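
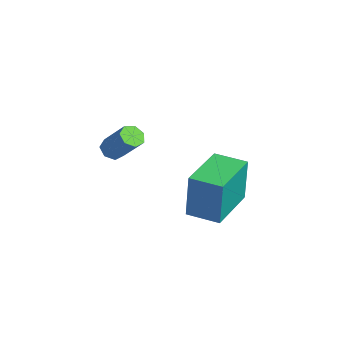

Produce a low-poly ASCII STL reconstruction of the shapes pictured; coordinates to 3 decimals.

solid 
facet normal -0.552 -0.369 -0.748
outer loop
vertex -3.929 -0.893 -2.782
vertex -4.294 -0.519 -2.697
vertex -3.872 -0.502 -3.017
endloop
endfacet
facet normal 0.824 -0.375 -0.425
outer loop
vertex -3.929 -0.893 -2.782
vertex -3.872 -0.502 -3.017
vertex -3.061 -0.316 -1.608
endloop
endfacet
facet normal 0.824 -0.375 -0.425
outer loop
vertex -3.061 -0.316 -1.608
vertex -3.872 -0.502 -3.017
vertex -3.004 0.075 -1.843
endloop
endfacet
facet normal 0.553 0.369 0.747
outer loop
vertex -3.061 -0.316 -1.608
vertex -3.004 0.075 -1.843
vertex -3.426 0.059 -1.523
endloop
endfacet
facet normal -0.552 -0.368 -0.748
outer loop
vertex -3.872 -0.502 -3.017
vertex -4.294 -0.519 -2.697
vertex -4.133 -0.123 -3.011
endloop
endfacet
facet normal 0.611 0.431 -0.664
outer loop
vertex -3.872 -0.502 -3.017
vertex -4.133 -0.123 -3.011
vertex -3.004 0.075 -1.843
endloop
endfacet
facet normal 0.612 0.430 -0.664
outer loop
vertex -3.004 0.075 -1.843
vertex -4.133 -0.123 -3.011
vertex -3.264 0.454 -1.837
endloop
endfacet
facet normal 0.553 0.368 0.748
outer loop
vertex -3.004 0.075 -1.843
vertex -3.264 0.454 -1.837
vertex -3.426 0.059 -1.523
endloop
endfacet
facet normal -0.553 -0.368 -0.747
outer loop
vertex -4.133 -0.123 -3.011
vertex -4.294 -0.519 -2.697
vertex -4.515 -0.042 -2.768
endloop
endfacet
facet normal -0.062 0.913 -0.403
outer loop
vertex -4.133 -0.123 -3.011
vertex -4.515 -0.042 -2.768
vertex -3.264 0.454 -1.837
endloop
endfacet
facet normal -0.062 0.913 -0.403
outer loop
vertex -3.264 0.454 -1.837
vertex -4.515 -0.042 -2.768
vertex -3.647 0.535 -1.594
endloop
endfacet
facet normal 0.552 0.368 0.748
outer loop
vertex -3.264 0.454 -1.837
vertex -3.647 0.535 -1.594
vertex -3.426 0.059 -1.523
endloop
endfacet
facet normal -0.553 -0.367 -0.748
outer loop
vertex -4.515 -0.042 -2.768
vertex -4.294 -0.519 -2.697
vertex -4.731 -0.32 -2.472
endloop
endfacet
facet normal -0.689 0.707 0.162
outer loop
vertex -4.515 -0.042 -2.768
vertex -4.731 -0.32 -2.472
vertex -3.647 0.535 -1.594
endloop
endfacet
facet normal -0.689 0.707 0.162
outer loop
vertex -3.647 0.535 -1.594
vertex -4.731 -0.32 -2.472
vertex -3.863 0.257 -1.298
endloop
endfacet
facet normal 0.552 0.368 0.748
outer loop
vertex -3.647 0.535 -1.594
vertex -3.863 0.257 -1.298
vertex -3.426 0.059 -1.523
endloop
endfacet
facet normal -0.553 -0.369 -0.747
outer loop
vertex -4.731 -0.32 -2.472
vertex -4.294 -0.519 -2.697
vertex -4.618 -0.747 -2.345
endloop
endfacet
facet normal -0.796 -0.031 0.604
outer loop
vertex -4.731 -0.32 -2.472
vertex -4.618 -0.747 -2.345
vertex -3.863 0.257 -1.298
endloop
endfacet
facet normal -0.796 -0.031 0.604
outer loop
vertex -3.863 0.257 -1.298
vertex -4.618 -0.747 -2.345
vertex -3.75 -0.17 -1.171
endloop
endfacet
facet normal 0.552 0.369 0.748
outer loop
vertex -3.863 0.257 -1.298
vertex -3.75 -0.17 -1.171
vertex -3.426 0.059 -1.523
endloop
endfacet
facet normal -0.552 -0.369 -0.747
outer loop
vertex -4.618 -0.747 -2.345
vertex -4.294 -0.519 -2.697
vertex -4.261 -1.002 -2.483
endloop
endfacet
facet normal -0.304 -0.746 0.592
outer loop
vertex -4.618 -0.747 -2.345
vertex -4.261 -1.002 -2.483
vertex -3.75 -0.17 -1.171
endloop
endfacet
facet normal -0.304 -0.746 0.592
outer loop
vertex -3.75 -0.17 -1.171
vertex -4.261 -1.002 -2.483
vertex -3.393 -0.425 -1.309
endloop
endfacet
facet normal 0.552 0.368 0.748
outer loop
vertex -3.75 -0.17 -1.171
vertex -3.393 -0.425 -1.309
vertex -3.426 0.059 -1.523
endloop
endfacet
facet normal -0.552 -0.369 -0.748
outer loop
vertex -4.261 -1.002 -2.483
vertex -4.294 -0.519 -2.697
vertex -3.929 -0.893 -2.782
endloop
endfacet
facet normal 0.416 -0.899 0.134
outer loop
vertex -4.261 -1.002 -2.483
vertex -3.929 -0.893 -2.782
vertex -3.393 -0.425 -1.309
endloop
endfacet
facet normal 0.416 -0.899 0.134
outer loop
vertex -3.393 -0.425 -1.309
vertex -3.929 -0.893 -2.782
vertex -3.061 -0.316 -1.608
endloop
endfacet
facet normal 0.553 0.368 0.748
outer loop
vertex -3.393 -0.425 -1.309
vertex -3.061 -0.316 -1.608
vertex -3.426 0.059 -1.523
endloop
endfacet
facet normal -0.770 0.638 -0.007
outer loop
vertex -1.214 2.532 -1.437
vertex -0.385 3.532 -1.5
vertex -1.262 2.454 -3.335
endloop
endfacet
facet normal -0.638 -0.769 0.048
outer loop
vertex 0.385 1.088 -3.32
vertex -1.214 2.532 -1.437
vertex -1.262 2.454 -3.335
endloop
endfacet
facet normal -0.770 0.638 -0.007
outer loop
vertex -1.262 2.454 -3.335
vertex -0.385 3.532 -1.5
vertex -0.433 3.453 -3.398
endloop
endfacet
facet normal -0.026 -0.042 -0.999
outer loop
vertex -0.433 3.453 -3.398
vertex 0.385 1.088 -3.32
vertex -1.262 2.454 -3.335
endloop
endfacet
facet normal 0.026 0.042 0.999
outer loop
vertex -1.214 2.532 -1.437
vertex 1.262 2.166 -1.485
vertex -0.385 3.532 -1.5
endloop
endfacet
facet normal -0.638 -0.769 0.048
outer loop
vertex 0.433 1.167 -1.422
vertex -1.214 2.532 -1.437
vertex 0.385 1.088 -3.32
endloop
endfacet
facet normal 0.026 0.042 0.999
outer loop
vertex 0.433 1.167 -1.422
vertex 1.262 2.166 -1.485
vertex -1.214 2.532 -1.437
endloop
endfacet
facet normal 0.638 0.769 -0.048
outer loop
vertex -0.385 3.532 -1.5
vertex 1.262 2.166 -1.485
vertex -0.433 3.453 -3.398
endloop
endfacet
facet normal -0.026 -0.042 -0.999
outer loop
vertex 1.214 2.088 -3.383
vertex 0.385 1.088 -3.32
vertex -0.433 3.453 -3.398
endloop
endfacet
facet normal 0.638 0.769 -0.048
outer loop
vertex -0.433 3.453 -3.398
vertex 1.262 2.166 -1.485
vertex 1.214 2.088 -3.383
endloop
endfacet
facet normal 0.770 -0.638 0.007
outer loop
vertex 1.214 2.088 -3.383
vertex 0.433 1.167 -1.422
vertex 0.385 1.088 -3.32
endloop
endfacet
facet normal 0.770 -0.638 0.007
outer loop
vertex 1.262 2.166 -1.485
vertex 0.433 1.167 -1.422
vertex 1.214 2.088 -3.383
endloop
endfacet

endsolid


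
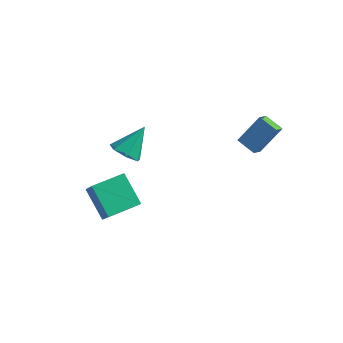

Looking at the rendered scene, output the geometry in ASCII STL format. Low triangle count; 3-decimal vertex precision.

solid 
facet normal -0.260 -0.633 -0.730
outer loop
vertex -2.606 0.353 0.03
vertex -3.288 -0.029 0.604
vertex -3.365 0.715 -0.014
endloop
endfacet
facet normal 0.422 0.844 -0.330
outer loop
vertex -2.606 0.353 0.03
vertex -3.365 0.715 -0.014
vertex -2.772 1.229 2.056
endloop
endfacet
facet normal -0.259 -0.633 -0.730
outer loop
vertex -3.365 0.715 -0.014
vertex -3.288 -0.029 0.604
vertex -4.066 0.516 0.407
endloop
endfacet
facet normal -0.343 0.930 -0.132
outer loop
vertex -3.365 0.715 -0.014
vertex -4.066 0.516 0.407
vertex -2.772 1.229 2.056
endloop
endfacet
facet normal -0.259 -0.633 -0.730
outer loop
vertex -4.066 0.516 0.407
vertex -3.288 -0.029 0.604
vertex -4.181 -0.094 0.977
endloop
endfacet
facet normal -0.771 0.506 0.386
outer loop
vertex -4.066 0.516 0.407
vertex -4.181 -0.094 0.977
vertex -2.772 1.229 2.056
endloop
endfacet
facet normal -0.259 -0.632 -0.730
outer loop
vertex -4.181 -0.094 0.977
vertex -3.288 -0.029 0.604
vertex -3.624 -0.655 1.265
endloop
endfacet
facet normal -0.539 -0.107 0.835
outer loop
vertex -4.181 -0.094 0.977
vertex -3.624 -0.655 1.265
vertex -2.772 1.229 2.056
endloop
endfacet
facet normal -0.259 -0.632 -0.730
outer loop
vertex -3.624 -0.655 1.265
vertex -3.288 -0.029 0.604
vertex -2.814 -0.745 1.056
endloop
endfacet
facet normal 0.176 -0.448 0.877
outer loop
vertex -3.624 -0.655 1.265
vertex -2.814 -0.745 1.056
vertex -2.772 1.229 2.056
endloop
endfacet
facet normal -0.260 -0.633 -0.729
outer loop
vertex -2.814 -0.745 1.056
vertex -3.288 -0.029 0.604
vertex -2.361 -0.297 0.506
endloop
endfacet
facet normal 0.839 -0.260 0.479
outer loop
vertex -2.814 -0.745 1.056
vertex -2.361 -0.297 0.506
vertex -2.772 1.229 2.056
endloop
endfacet
facet normal -0.260 -0.632 -0.730
outer loop
vertex -2.361 -0.297 0.506
vertex -3.288 -0.029 0.604
vertex -2.606 0.353 0.03
endloop
endfacet
facet normal 0.947 0.314 -0.058
outer loop
vertex -2.361 -0.297 0.506
vertex -2.606 0.353 0.03
vertex -2.772 1.229 2.056
endloop
endfacet
facet normal -0.918 0.223 0.328
outer loop
vertex 3.462 2.256 4.719
vertex 3.461 3.056 4.171
vertex 2.705 1.264 3.273
endloop
endfacet
facet normal 0.002 -0.825 0.565
outer loop
vertex 3.779 1.004 2.889
vertex 3.462 2.256 4.719
vertex 2.705 1.264 3.273
endloop
endfacet
facet normal -0.918 0.223 0.328
outer loop
vertex 2.705 1.264 3.273
vertex 3.461 3.056 4.171
vertex 2.704 2.065 2.725
endloop
endfacet
facet normal -0.396 -0.519 -0.757
outer loop
vertex 2.704 2.065 2.725
vertex 3.779 1.004 2.889
vertex 2.705 1.264 3.273
endloop
endfacet
facet normal 0.396 0.519 0.757
outer loop
vertex 3.462 2.256 4.719
vertex 4.535 2.796 3.787
vertex 3.461 3.056 4.171
endloop
endfacet
facet normal 0.001 -0.825 0.565
outer loop
vertex 4.536 1.995 4.335
vertex 3.462 2.256 4.719
vertex 3.779 1.004 2.889
endloop
endfacet
facet normal 0.397 0.519 0.757
outer loop
vertex 4.536 1.995 4.335
vertex 4.535 2.796 3.787
vertex 3.462 2.256 4.719
endloop
endfacet
facet normal -0.002 0.825 -0.565
outer loop
vertex 3.461 3.056 4.171
vertex 4.535 2.796 3.787
vertex 2.704 2.065 2.725
endloop
endfacet
facet normal -0.397 -0.519 -0.757
outer loop
vertex 3.778 1.804 2.341
vertex 3.779 1.004 2.889
vertex 2.704 2.065 2.725
endloop
endfacet
facet normal -0.002 0.825 -0.565
outer loop
vertex 2.704 2.065 2.725
vertex 4.535 2.796 3.787
vertex 3.778 1.804 2.341
endloop
endfacet
facet normal 0.918 -0.223 -0.328
outer loop
vertex 3.778 1.804 2.341
vertex 4.536 1.995 4.335
vertex 3.779 1.004 2.889
endloop
endfacet
facet normal 0.918 -0.223 -0.328
outer loop
vertex 4.535 2.796 3.787
vertex 4.536 1.995 4.335
vertex 3.778 1.804 2.341
endloop
endfacet
facet normal -0.682 0.363 0.635
outer loop
vertex -3.116 -3.826 1.065
vertex -2.071 -2.268 1.298
vertex -3.954 -3.064 -0.27
endloop
endfacet
facet normal -0.553 -0.824 -0.123
outer loop
vertex -2.549 -3.812 -1.578
vertex -3.116 -3.826 1.065
vertex -3.954 -3.064 -0.27
endloop
endfacet
facet normal -0.682 0.363 0.635
outer loop
vertex -3.954 -3.064 -0.27
vertex -2.071 -2.268 1.298
vertex -2.909 -1.507 -0.037
endloop
endfacet
facet normal -0.478 0.435 -0.763
outer loop
vertex -2.909 -1.507 -0.037
vertex -2.549 -3.812 -1.578
vertex -3.954 -3.064 -0.27
endloop
endfacet
facet normal 0.479 -0.435 0.763
outer loop
vertex -3.116 -3.826 1.065
vertex -0.666 -3.016 -0.01
vertex -2.071 -2.268 1.298
endloop
endfacet
facet normal -0.553 -0.824 -0.123
outer loop
vertex -1.711 -4.573 -0.243
vertex -3.116 -3.826 1.065
vertex -2.549 -3.812 -1.578
endloop
endfacet
facet normal 0.479 -0.435 0.763
outer loop
vertex -1.711 -4.573 -0.243
vertex -0.666 -3.016 -0.01
vertex -3.116 -3.826 1.065
endloop
endfacet
facet normal 0.553 0.824 0.123
outer loop
vertex -2.071 -2.268 1.298
vertex -0.666 -3.016 -0.01
vertex -2.909 -1.507 -0.037
endloop
endfacet
facet normal -0.479 0.435 -0.763
outer loop
vertex -1.504 -2.254 -1.345
vertex -2.549 -3.812 -1.578
vertex -2.909 -1.507 -0.037
endloop
endfacet
facet normal 0.553 0.824 0.123
outer loop
vertex -2.909 -1.507 -0.037
vertex -0.666 -3.016 -0.01
vertex -1.504 -2.254 -1.345
endloop
endfacet
facet normal 0.682 -0.363 -0.635
outer loop
vertex -1.504 -2.254 -1.345
vertex -1.711 -4.573 -0.243
vertex -2.549 -3.812 -1.578
endloop
endfacet
facet normal 0.682 -0.363 -0.635
outer loop
vertex -0.666 -3.016 -0.01
vertex -1.711 -4.573 -0.243
vertex -1.504 -2.254 -1.345
endloop
endfacet

endsolid


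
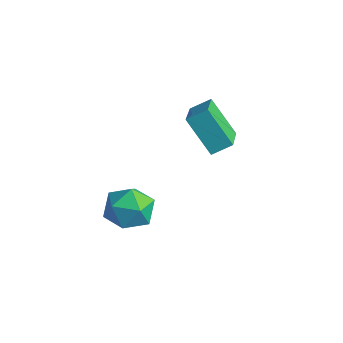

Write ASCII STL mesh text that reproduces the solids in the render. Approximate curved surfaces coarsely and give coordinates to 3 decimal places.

solid 
facet normal -0.445 -0.747 -0.494
outer loop
vertex -2.225 -1.024 1.527
vertex -3.31 0.092 0.818
vertex -1.138 -0.802 0.212
endloop
endfacet
facet normal 0.634 -0.653 0.414
outer loop
vertex -0.75 -0.152 0.642
vertex -2.225 -1.024 1.527
vertex -1.138 -0.802 0.212
endloop
endfacet
facet normal -0.445 -0.747 -0.494
outer loop
vertex -1.138 -0.802 0.212
vertex -3.31 0.092 0.818
vertex -2.222 0.314 -0.497
endloop
endfacet
facet normal 0.632 0.128 -0.764
outer loop
vertex -2.222 0.314 -0.497
vertex -0.75 -0.152 0.642
vertex -1.138 -0.802 0.212
endloop
endfacet
facet normal -0.632 -0.129 0.764
outer loop
vertex -2.225 -1.024 1.527
vertex -2.922 0.742 1.248
vertex -3.31 0.092 0.818
endloop
endfacet
facet normal 0.634 -0.652 0.415
outer loop
vertex -1.838 -0.374 1.957
vertex -2.225 -1.024 1.527
vertex -0.75 -0.152 0.642
endloop
endfacet
facet normal -0.632 -0.129 0.764
outer loop
vertex -1.838 -0.374 1.957
vertex -2.922 0.742 1.248
vertex -2.225 -1.024 1.527
endloop
endfacet
facet normal -0.634 0.653 -0.414
outer loop
vertex -3.31 0.092 0.818
vertex -2.922 0.742 1.248
vertex -2.222 0.314 -0.497
endloop
endfacet
facet normal 0.632 0.129 -0.764
outer loop
vertex -1.835 0.964 -0.067
vertex -0.75 -0.152 0.642
vertex -2.222 0.314 -0.497
endloop
endfacet
facet normal -0.635 0.652 -0.415
outer loop
vertex -2.222 0.314 -0.497
vertex -2.922 0.742 1.248
vertex -1.835 0.964 -0.067
endloop
endfacet
facet normal 0.445 0.747 0.494
outer loop
vertex -1.835 0.964 -0.067
vertex -1.838 -0.374 1.957
vertex -0.75 -0.152 0.642
endloop
endfacet
facet normal 0.445 0.747 0.494
outer loop
vertex -2.922 0.742 1.248
vertex -1.838 -0.374 1.957
vertex -1.835 0.964 -0.067
endloop
endfacet
facet normal -0.635 0.297 0.714
outer loop
vertex -3.648 -2.151 -2.652
vertex -3.917 -3.121 -2.488
vertex -3.141 -2.712 -1.968
endloop
endfacet
facet normal -0.078 0.742 0.666
outer loop
vertex -3.648 -2.151 -2.652
vertex -3.141 -2.712 -1.968
vertex -2.631 -2.093 -2.598
endloop
endfacet
facet normal -0.057 0.998 0.002
outer loop
vertex -3.648 -2.151 -2.652
vertex -2.631 -2.093 -2.598
vertex -3.093 -2.118 -3.507
endloop
endfacet
facet normal -0.600 0.713 -0.362
outer loop
vertex -3.648 -2.151 -2.652
vertex -3.093 -2.118 -3.507
vertex -3.888 -2.753 -3.439
endloop
endfacet
facet normal -0.957 0.279 0.079
outer loop
vertex -3.648 -2.151 -2.652
vertex -3.888 -2.753 -3.439
vertex -3.917 -3.121 -2.488
endloop
endfacet
facet normal 0.518 0.362 0.775
outer loop
vertex -2.631 -2.093 -2.598
vertex -3.141 -2.712 -1.968
vertex -2.272 -3.027 -2.401
endloop
endfacet
facet normal -0.383 -0.357 0.852
outer loop
vertex -3.141 -2.712 -1.968
vertex -3.917 -3.121 -2.488
vertex -3.067 -3.662 -2.333
endloop
endfacet
facet normal -0.906 -0.385 -0.177
outer loop
vertex -3.917 -3.121 -2.488
vertex -3.888 -2.753 -3.439
vertex -3.529 -3.687 -3.242
endloop
endfacet
facet normal -0.329 0.316 -0.890
outer loop
vertex -3.888 -2.753 -3.439
vertex -3.093 -2.118 -3.507
vertex -3.019 -3.068 -3.872
endloop
endfacet
facet normal 0.550 0.779 -0.301
outer loop
vertex -3.093 -2.118 -3.507
vertex -2.631 -2.093 -2.598
vertex -2.243 -2.659 -3.352
endloop
endfacet
facet normal 0.600 -0.713 0.362
outer loop
vertex -2.512 -3.629 -3.188
vertex -2.272 -3.027 -2.401
vertex -3.067 -3.662 -2.333
endloop
endfacet
facet normal 0.057 -0.998 -0.002
outer loop
vertex -2.512 -3.629 -3.188
vertex -3.067 -3.662 -2.333
vertex -3.529 -3.687 -3.242
endloop
endfacet
facet normal 0.078 -0.742 -0.666
outer loop
vertex -2.512 -3.629 -3.188
vertex -3.529 -3.687 -3.242
vertex -3.019 -3.068 -3.872
endloop
endfacet
facet normal 0.635 -0.297 -0.714
outer loop
vertex -2.512 -3.629 -3.188
vertex -3.019 -3.068 -3.872
vertex -2.243 -2.659 -3.352
endloop
endfacet
facet normal 0.957 -0.279 -0.079
outer loop
vertex -2.512 -3.629 -3.188
vertex -2.243 -2.659 -3.352
vertex -2.272 -3.027 -2.401
endloop
endfacet
facet normal 0.329 -0.316 0.890
outer loop
vertex -3.067 -3.662 -2.333
vertex -2.272 -3.027 -2.401
vertex -3.141 -2.712 -1.968
endloop
endfacet
facet normal -0.550 -0.779 0.301
outer loop
vertex -3.529 -3.687 -3.242
vertex -3.067 -3.662 -2.333
vertex -3.917 -3.121 -2.488
endloop
endfacet
facet normal -0.518 -0.362 -0.775
outer loop
vertex -3.019 -3.068 -3.872
vertex -3.529 -3.687 -3.242
vertex -3.888 -2.753 -3.439
endloop
endfacet
facet normal 0.383 0.357 -0.852
outer loop
vertex -2.243 -2.659 -3.352
vertex -3.019 -3.068 -3.872
vertex -3.093 -2.118 -3.507
endloop
endfacet
facet normal 0.906 0.385 0.177
outer loop
vertex -2.272 -3.027 -2.401
vertex -2.243 -2.659 -3.352
vertex -2.631 -2.093 -2.598
endloop
endfacet

endsolid


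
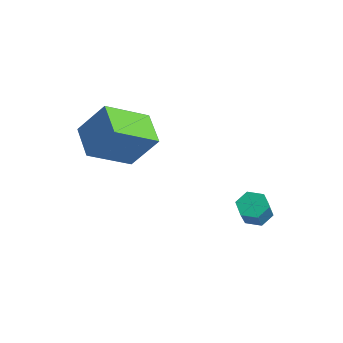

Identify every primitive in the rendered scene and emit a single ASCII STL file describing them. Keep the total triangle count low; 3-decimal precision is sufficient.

solid 
facet normal -0.881 0.362 0.304
outer loop
vertex -1.244 -1.619 1.795
vertex -0.492 -0.935 3.157
vertex -0.903 0.087 0.75
endloop
endfacet
facet normal -0.442 -0.403 -0.802
outer loop
vertex 0.392 -0.445 0.303
vertex -1.244 -1.619 1.795
vertex -0.903 0.087 0.75
endloop
endfacet
facet normal -0.881 0.362 0.304
outer loop
vertex -0.903 0.087 0.75
vertex -0.492 -0.935 3.157
vertex -0.151 0.772 2.112
endloop
endfacet
facet normal 0.167 0.841 -0.515
outer loop
vertex -0.151 0.772 2.112
vertex 0.392 -0.445 0.303
vertex -0.903 0.087 0.75
endloop
endfacet
facet normal -0.168 -0.841 0.515
outer loop
vertex -1.244 -1.619 1.795
vertex 0.803 -1.467 2.71
vertex -0.492 -0.935 3.157
endloop
endfacet
facet normal -0.442 -0.402 -0.802
outer loop
vertex 0.051 -2.152 1.348
vertex -1.244 -1.619 1.795
vertex 0.392 -0.445 0.303
endloop
endfacet
facet normal -0.168 -0.840 0.515
outer loop
vertex 0.051 -2.152 1.348
vertex 0.803 -1.467 2.71
vertex -1.244 -1.619 1.795
endloop
endfacet
facet normal 0.442 0.402 0.802
outer loop
vertex -0.492 -0.935 3.157
vertex 0.803 -1.467 2.71
vertex -0.151 0.772 2.112
endloop
endfacet
facet normal 0.168 0.841 -0.515
outer loop
vertex 1.144 0.239 1.665
vertex 0.392 -0.445 0.303
vertex -0.151 0.772 2.112
endloop
endfacet
facet normal 0.442 0.403 0.801
outer loop
vertex -0.151 0.772 2.112
vertex 0.803 -1.467 2.71
vertex 1.144 0.239 1.665
endloop
endfacet
facet normal 0.881 -0.362 -0.304
outer loop
vertex 1.144 0.239 1.665
vertex 0.051 -2.152 1.348
vertex 0.392 -0.445 0.303
endloop
endfacet
facet normal 0.881 -0.362 -0.304
outer loop
vertex 0.803 -1.467 2.71
vertex 0.051 -2.152 1.348
vertex 1.144 0.239 1.665
endloop
endfacet
facet normal -0.350 0.476 -0.807
outer loop
vertex 3.545 3.623 -2.545
vertex 3.033 3.255 -2.54
vertex 3.034 3.798 -2.22
endloop
endfacet
facet normal 0.470 0.834 0.289
outer loop
vertex 3.545 3.623 -2.545
vertex 3.034 3.798 -2.22
vertex 3.978 3.032 -1.544
endloop
endfacet
facet normal 0.469 0.834 0.290
outer loop
vertex 3.978 3.032 -1.544
vertex 3.034 3.798 -2.22
vertex 3.467 3.207 -1.22
endloop
endfacet
facet normal 0.349 -0.477 0.807
outer loop
vertex 3.978 3.032 -1.544
vertex 3.467 3.207 -1.22
vertex 3.467 2.665 -1.54
endloop
endfacet
facet normal -0.349 0.476 -0.807
outer loop
vertex 3.034 3.798 -2.22
vertex 3.033 3.255 -2.54
vertex 2.523 3.43 -2.216
endloop
endfacet
facet normal -0.468 0.657 0.591
outer loop
vertex 3.034 3.798 -2.22
vertex 2.523 3.43 -2.216
vertex 3.467 3.207 -1.22
endloop
endfacet
facet normal -0.467 0.658 0.590
outer loop
vertex 3.467 3.207 -1.22
vertex 2.523 3.43 -2.216
vertex 2.956 2.84 -1.215
endloop
endfacet
facet normal 0.350 -0.476 0.807
outer loop
vertex 3.467 3.207 -1.22
vertex 2.956 2.84 -1.215
vertex 3.467 2.665 -1.54
endloop
endfacet
facet normal -0.349 0.477 -0.807
outer loop
vertex 2.523 3.43 -2.216
vertex 3.033 3.255 -2.54
vertex 2.522 2.888 -2.536
endloop
endfacet
facet normal -0.937 -0.176 0.301
outer loop
vertex 2.523 3.43 -2.216
vertex 2.522 2.888 -2.536
vertex 2.956 2.84 -1.215
endloop
endfacet
facet normal -0.937 -0.176 0.301
outer loop
vertex 2.956 2.84 -1.215
vertex 2.522 2.888 -2.536
vertex 2.955 2.297 -1.535
endloop
endfacet
facet normal 0.350 -0.476 0.807
outer loop
vertex 2.956 2.84 -1.215
vertex 2.955 2.297 -1.535
vertex 3.467 2.665 -1.54
endloop
endfacet
facet normal -0.349 0.477 -0.807
outer loop
vertex 2.522 2.888 -2.536
vertex 3.033 3.255 -2.54
vertex 3.033 2.713 -2.86
endloop
endfacet
facet normal -0.469 -0.834 -0.290
outer loop
vertex 2.522 2.888 -2.536
vertex 3.033 2.713 -2.86
vertex 2.955 2.297 -1.535
endloop
endfacet
facet normal -0.470 -0.834 -0.289
outer loop
vertex 2.955 2.297 -1.535
vertex 3.033 2.713 -2.86
vertex 3.466 2.122 -1.86
endloop
endfacet
facet normal 0.350 -0.476 0.807
outer loop
vertex 2.955 2.297 -1.535
vertex 3.466 2.122 -1.86
vertex 3.467 2.665 -1.54
endloop
endfacet
facet normal -0.350 0.476 -0.807
outer loop
vertex 3.033 2.713 -2.86
vertex 3.033 3.255 -2.54
vertex 3.544 3.08 -2.865
endloop
endfacet
facet normal 0.467 -0.658 -0.591
outer loop
vertex 3.033 2.713 -2.86
vertex 3.544 3.08 -2.865
vertex 3.466 2.122 -1.86
endloop
endfacet
facet normal 0.469 -0.657 -0.590
outer loop
vertex 3.466 2.122 -1.86
vertex 3.544 3.08 -2.865
vertex 3.977 2.49 -1.864
endloop
endfacet
facet normal 0.349 -0.476 0.807
outer loop
vertex 3.466 2.122 -1.86
vertex 3.977 2.49 -1.864
vertex 3.467 2.665 -1.54
endloop
endfacet
facet normal -0.350 0.476 -0.807
outer loop
vertex 3.544 3.08 -2.865
vertex 3.033 3.255 -2.54
vertex 3.545 3.623 -2.545
endloop
endfacet
facet normal 0.937 0.176 -0.302
outer loop
vertex 3.544 3.08 -2.865
vertex 3.545 3.623 -2.545
vertex 3.977 2.49 -1.864
endloop
endfacet
facet normal 0.937 0.176 -0.301
outer loop
vertex 3.977 2.49 -1.864
vertex 3.545 3.623 -2.545
vertex 3.978 3.032 -1.544
endloop
endfacet
facet normal 0.349 -0.477 0.807
outer loop
vertex 3.977 2.49 -1.864
vertex 3.978 3.032 -1.544
vertex 3.467 2.665 -1.54
endloop
endfacet

endsolid


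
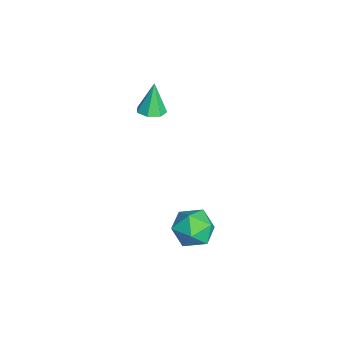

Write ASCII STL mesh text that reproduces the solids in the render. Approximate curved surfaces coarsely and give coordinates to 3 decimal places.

solid 
facet normal 0.252 -0.113 -0.961
outer loop
vertex -0.704 -0.013 3.261
vertex -1.326 0.218 3.071
vertex -0.748 0.579 3.18
endloop
endfacet
facet normal 0.811 0.138 0.569
outer loop
vertex -0.704 -0.013 3.261
vertex -0.748 0.579 3.18
vertex -1.734 0.402 4.629
endloop
endfacet
facet normal 0.251 -0.112 -0.961
outer loop
vertex -0.748 0.579 3.18
vertex -1.326 0.218 3.071
vertex -1.228 0.899 3.017
endloop
endfacet
facet normal 0.418 0.823 0.385
outer loop
vertex -0.748 0.579 3.18
vertex -1.228 0.899 3.017
vertex -1.734 0.402 4.629
endloop
endfacet
facet normal 0.251 -0.112 -0.961
outer loop
vertex -1.228 0.899 3.017
vertex -1.326 0.218 3.071
vertex -1.781 0.706 2.895
endloop
endfacet
facet normal -0.358 0.918 0.171
outer loop
vertex -1.228 0.899 3.017
vertex -1.781 0.706 2.895
vertex -1.734 0.402 4.629
endloop
endfacet
facet normal 0.250 -0.113 -0.961
outer loop
vertex -1.781 0.706 2.895
vertex -1.326 0.218 3.071
vertex -1.992 0.146 2.906
endloop
endfacet
facet normal -0.932 0.353 0.087
outer loop
vertex -1.781 0.706 2.895
vertex -1.992 0.146 2.906
vertex -1.734 0.402 4.629
endloop
endfacet
facet normal 0.250 -0.113 -0.962
outer loop
vertex -1.992 0.146 2.906
vertex -1.326 0.218 3.071
vertex -1.702 -0.36 3.041
endloop
endfacet
facet normal -0.872 -0.447 0.197
outer loop
vertex -1.992 0.146 2.906
vertex -1.702 -0.36 3.041
vertex -1.734 0.402 4.629
endloop
endfacet
facet normal 0.253 -0.114 -0.961
outer loop
vertex -1.702 -0.36 3.041
vertex -1.326 0.218 3.071
vertex -1.129 -0.43 3.2
endloop
endfacet
facet normal -0.224 -0.881 0.418
outer loop
vertex -1.702 -0.36 3.041
vertex -1.129 -0.43 3.2
vertex -1.734 0.402 4.629
endloop
endfacet
facet normal 0.251 -0.115 -0.961
outer loop
vertex -1.129 -0.43 3.2
vertex -1.326 0.218 3.071
vertex -0.704 -0.013 3.261
endloop
endfacet
facet normal 0.525 -0.620 0.583
outer loop
vertex -1.129 -0.43 3.2
vertex -0.704 -0.013 3.261
vertex -1.734 0.402 4.629
endloop
endfacet
facet normal -0.070 0.439 0.896
outer loop
vertex 1.963 2.165 -1.074
vertex 2.671 1.452 -0.669
vertex 3.024 2.382 -1.097
endloop
endfacet
facet normal -0.178 0.911 0.371
outer loop
vertex 1.963 2.165 -1.074
vertex 3.024 2.382 -1.097
vertex 2.405 2.611 -1.956
endloop
endfacet
facet normal -0.730 0.683 -0.021
outer loop
vertex 1.963 2.165 -1.074
vertex 2.405 2.611 -1.956
vertex 1.67 1.822 -2.059
endloop
endfacet
facet normal -0.963 0.071 0.262
outer loop
vertex 1.963 2.165 -1.074
vertex 1.67 1.822 -2.059
vertex 1.834 1.106 -1.263
endloop
endfacet
facet normal -0.555 -0.080 0.828
outer loop
vertex 1.963 2.165 -1.074
vertex 1.834 1.106 -1.263
vertex 2.671 1.452 -0.669
endloop
endfacet
facet normal 0.401 0.915 -0.045
outer loop
vertex 2.405 2.611 -1.956
vertex 3.024 2.382 -1.097
vertex 3.386 2.174 -2.097
endloop
endfacet
facet normal 0.576 0.151 0.803
outer loop
vertex 3.024 2.382 -1.097
vertex 2.671 1.452 -0.669
vertex 3.55 1.458 -1.301
endloop
endfacet
facet normal -0.207 -0.690 0.694
outer loop
vertex 2.671 1.452 -0.669
vertex 1.834 1.106 -1.263
vertex 2.815 0.669 -1.404
endloop
endfacet
facet normal -0.868 -0.445 -0.222
outer loop
vertex 1.834 1.106 -1.263
vertex 1.67 1.822 -2.059
vertex 2.196 0.898 -2.263
endloop
endfacet
facet normal -0.491 0.546 -0.678
outer loop
vertex 1.67 1.822 -2.059
vertex 2.405 2.611 -1.956
vertex 2.549 1.828 -2.691
endloop
endfacet
facet normal 0.963 -0.071 -0.262
outer loop
vertex 3.257 1.115 -2.286
vertex 3.386 2.174 -2.097
vertex 3.55 1.458 -1.301
endloop
endfacet
facet normal 0.730 -0.683 0.021
outer loop
vertex 3.257 1.115 -2.286
vertex 3.55 1.458 -1.301
vertex 2.815 0.669 -1.404
endloop
endfacet
facet normal 0.178 -0.911 -0.371
outer loop
vertex 3.257 1.115 -2.286
vertex 2.815 0.669 -1.404
vertex 2.196 0.898 -2.263
endloop
endfacet
facet normal 0.070 -0.439 -0.896
outer loop
vertex 3.257 1.115 -2.286
vertex 2.196 0.898 -2.263
vertex 2.549 1.828 -2.691
endloop
endfacet
facet normal 0.555 0.080 -0.828
outer loop
vertex 3.257 1.115 -2.286
vertex 2.549 1.828 -2.691
vertex 3.386 2.174 -2.097
endloop
endfacet
facet normal 0.868 0.445 0.222
outer loop
vertex 3.55 1.458 -1.301
vertex 3.386 2.174 -2.097
vertex 3.024 2.382 -1.097
endloop
endfacet
facet normal 0.491 -0.546 0.678
outer loop
vertex 2.815 0.669 -1.404
vertex 3.55 1.458 -1.301
vertex 2.671 1.452 -0.669
endloop
endfacet
facet normal -0.401 -0.915 0.045
outer loop
vertex 2.196 0.898 -2.263
vertex 2.815 0.669 -1.404
vertex 1.834 1.106 -1.263
endloop
endfacet
facet normal -0.576 -0.151 -0.803
outer loop
vertex 2.549 1.828 -2.691
vertex 2.196 0.898 -2.263
vertex 1.67 1.822 -2.059
endloop
endfacet
facet normal 0.207 0.690 -0.694
outer loop
vertex 3.386 2.174 -2.097
vertex 2.549 1.828 -2.691
vertex 2.405 2.611 -1.956
endloop
endfacet

endsolid


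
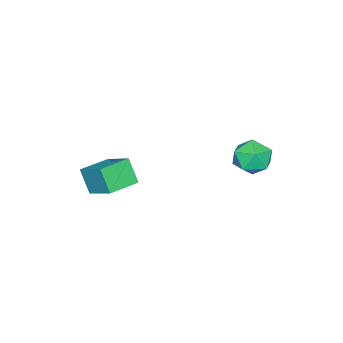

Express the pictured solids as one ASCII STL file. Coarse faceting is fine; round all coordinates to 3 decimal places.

solid 
facet normal -0.658 -0.500 0.563
outer loop
vertex -4.755 2.554 1.713
vertex -3.984 1.583 1.751
vertex -3.912 2.466 2.619
endloop
endfacet
facet normal -0.707 0.203 0.678
outer loop
vertex -4.755 2.554 1.713
vertex -3.912 2.466 2.619
vertex -4.123 3.559 2.072
endloop
endfacet
facet normal -0.854 0.518 0.054
outer loop
vertex -4.755 2.554 1.713
vertex -4.123 3.559 2.072
vertex -4.325 3.352 0.866
endloop
endfacet
facet normal -0.895 0.009 -0.446
outer loop
vertex -4.755 2.554 1.713
vertex -4.325 3.352 0.866
vertex -4.238 2.13 0.667
endloop
endfacet
facet normal -0.774 -0.620 -0.131
outer loop
vertex -4.755 2.554 1.713
vertex -4.238 2.13 0.667
vertex -3.984 1.583 1.751
endloop
endfacet
facet normal -0.071 0.435 0.897
outer loop
vertex -4.123 3.559 2.072
vertex -3.912 2.466 2.619
vertex -2.962 3.21 2.333
endloop
endfacet
facet normal 0.010 -0.701 0.713
outer loop
vertex -3.912 2.466 2.619
vertex -3.984 1.583 1.751
vertex -2.875 1.988 2.134
endloop
endfacet
facet normal -0.177 -0.895 -0.410
outer loop
vertex -3.984 1.583 1.751
vertex -4.238 2.13 0.667
vertex -3.077 1.781 0.928
endloop
endfacet
facet normal -0.373 0.123 -0.920
outer loop
vertex -4.238 2.13 0.667
vertex -4.325 3.352 0.866
vertex -3.288 2.874 0.381
endloop
endfacet
facet normal -0.307 0.945 -0.111
outer loop
vertex -4.325 3.352 0.866
vertex -4.123 3.559 2.072
vertex -3.216 3.757 1.249
endloop
endfacet
facet normal 0.895 -0.009 0.446
outer loop
vertex -2.445 2.786 1.287
vertex -2.962 3.21 2.333
vertex -2.875 1.988 2.134
endloop
endfacet
facet normal 0.854 -0.518 -0.054
outer loop
vertex -2.445 2.786 1.287
vertex -2.875 1.988 2.134
vertex -3.077 1.781 0.928
endloop
endfacet
facet normal 0.707 -0.203 -0.678
outer loop
vertex -2.445 2.786 1.287
vertex -3.077 1.781 0.928
vertex -3.288 2.874 0.381
endloop
endfacet
facet normal 0.658 0.500 -0.563
outer loop
vertex -2.445 2.786 1.287
vertex -3.288 2.874 0.381
vertex -3.216 3.757 1.249
endloop
endfacet
facet normal 0.774 0.620 0.131
outer loop
vertex -2.445 2.786 1.287
vertex -3.216 3.757 1.249
vertex -2.962 3.21 2.333
endloop
endfacet
facet normal 0.373 -0.123 0.920
outer loop
vertex -2.875 1.988 2.134
vertex -2.962 3.21 2.333
vertex -3.912 2.466 2.619
endloop
endfacet
facet normal 0.307 -0.945 0.111
outer loop
vertex -3.077 1.781 0.928
vertex -2.875 1.988 2.134
vertex -3.984 1.583 1.751
endloop
endfacet
facet normal 0.071 -0.435 -0.897
outer loop
vertex -3.288 2.874 0.381
vertex -3.077 1.781 0.928
vertex -4.238 2.13 0.667
endloop
endfacet
facet normal -0.010 0.701 -0.713
outer loop
vertex -3.216 3.757 1.249
vertex -3.288 2.874 0.381
vertex -4.325 3.352 0.866
endloop
endfacet
facet normal 0.177 0.895 0.410
outer loop
vertex -2.962 3.21 2.333
vertex -3.216 3.757 1.249
vertex -4.123 3.559 2.072
endloop
endfacet
facet normal -0.945 0.325 -0.036
outer loop
vertex -0.076 -2.811 1.437
vertex 0.255 -2.0 0.051
vertex -0.613 -4.496 0.322
endloop
endfacet
facet normal -0.202 -0.495 0.845
outer loop
vertex 1.145 -5.1 0.389
vertex -0.076 -2.811 1.437
vertex -0.613 -4.496 0.322
endloop
endfacet
facet normal -0.945 0.325 -0.036
outer loop
vertex -0.613 -4.496 0.322
vertex 0.255 -2.0 0.051
vertex -0.281 -3.685 -1.064
endloop
endfacet
facet normal -0.257 -0.806 -0.533
outer loop
vertex -0.281 -3.685 -1.064
vertex 1.145 -5.1 0.389
vertex -0.613 -4.496 0.322
endloop
endfacet
facet normal 0.257 0.806 0.533
outer loop
vertex -0.076 -2.811 1.437
vertex 2.013 -2.604 0.118
vertex 0.255 -2.0 0.051
endloop
endfacet
facet normal -0.202 -0.495 0.845
outer loop
vertex 1.681 -3.415 1.504
vertex -0.076 -2.811 1.437
vertex 1.145 -5.1 0.389
endloop
endfacet
facet normal 0.257 0.806 0.533
outer loop
vertex 1.681 -3.415 1.504
vertex 2.013 -2.604 0.118
vertex -0.076 -2.811 1.437
endloop
endfacet
facet normal 0.202 0.495 -0.845
outer loop
vertex 0.255 -2.0 0.051
vertex 2.013 -2.604 0.118
vertex -0.281 -3.685 -1.064
endloop
endfacet
facet normal -0.257 -0.806 -0.533
outer loop
vertex 1.476 -4.289 -0.997
vertex 1.145 -5.1 0.389
vertex -0.281 -3.685 -1.064
endloop
endfacet
facet normal 0.202 0.495 -0.845
outer loop
vertex -0.281 -3.685 -1.064
vertex 2.013 -2.604 0.118
vertex 1.476 -4.289 -0.997
endloop
endfacet
facet normal 0.945 -0.324 0.036
outer loop
vertex 1.476 -4.289 -0.997
vertex 1.681 -3.415 1.504
vertex 1.145 -5.1 0.389
endloop
endfacet
facet normal 0.945 -0.325 0.036
outer loop
vertex 2.013 -2.604 0.118
vertex 1.681 -3.415 1.504
vertex 1.476 -4.289 -0.997
endloop
endfacet

endsolid


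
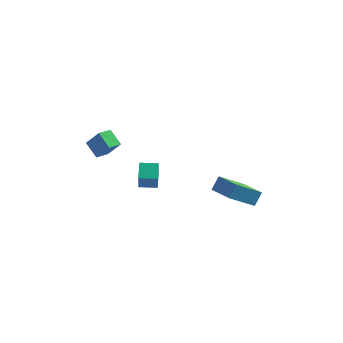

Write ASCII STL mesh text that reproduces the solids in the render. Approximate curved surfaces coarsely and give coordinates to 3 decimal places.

solid 
facet normal -0.589 0.139 -0.796
outer loop
vertex -4.888 -1.486 2.149
vertex -4.424 -0.732 1.937
vertex -4.173 -2.105 1.512
endloop
endfacet
facet normal -0.510 -0.828 0.233
outer loop
vertex -3.396 -2.288 2.563
vertex -4.888 -1.486 2.149
vertex -4.173 -2.105 1.512
endloop
endfacet
facet normal -0.589 0.139 -0.796
outer loop
vertex -4.173 -2.105 1.512
vertex -4.424 -0.732 1.937
vertex -3.709 -1.351 1.3
endloop
endfacet
facet normal 0.627 -0.543 -0.558
outer loop
vertex -3.709 -1.351 1.3
vertex -3.396 -2.288 2.563
vertex -4.173 -2.105 1.512
endloop
endfacet
facet normal -0.627 0.543 0.558
outer loop
vertex -4.888 -1.486 2.149
vertex -3.647 -0.915 2.988
vertex -4.424 -0.732 1.937
endloop
endfacet
facet normal -0.510 -0.828 0.233
outer loop
vertex -4.111 -1.669 3.2
vertex -4.888 -1.486 2.149
vertex -3.396 -2.288 2.563
endloop
endfacet
facet normal -0.627 0.543 0.558
outer loop
vertex -4.111 -1.669 3.2
vertex -3.647 -0.915 2.988
vertex -4.888 -1.486 2.149
endloop
endfacet
facet normal 0.510 0.828 -0.233
outer loop
vertex -4.424 -0.732 1.937
vertex -3.647 -0.915 2.988
vertex -3.709 -1.351 1.3
endloop
endfacet
facet normal 0.627 -0.543 -0.558
outer loop
vertex -2.932 -1.534 2.351
vertex -3.396 -2.288 2.563
vertex -3.709 -1.351 1.3
endloop
endfacet
facet normal 0.510 0.828 -0.233
outer loop
vertex -3.709 -1.351 1.3
vertex -3.647 -0.915 2.988
vertex -2.932 -1.534 2.351
endloop
endfacet
facet normal 0.589 -0.139 0.796
outer loop
vertex -2.932 -1.534 2.351
vertex -4.111 -1.669 3.2
vertex -3.396 -2.288 2.563
endloop
endfacet
facet normal 0.589 -0.139 0.796
outer loop
vertex -3.647 -0.915 2.988
vertex -4.111 -1.669 3.2
vertex -2.932 -1.534 2.351
endloop
endfacet
facet normal -0.668 -0.449 0.594
outer loop
vertex 3.111 0.693 -1.868
vertex 1.89 1.946 -2.293
vertex 2.807 0.138 -2.63
endloop
endfacet
facet normal 0.678 -0.696 0.236
outer loop
vertex 4.11 1.014 -3.787
vertex 3.111 0.693 -1.868
vertex 2.807 0.138 -2.63
endloop
endfacet
facet normal -0.668 -0.449 0.593
outer loop
vertex 2.807 0.138 -2.63
vertex 1.89 1.946 -2.293
vertex 1.587 1.391 -3.055
endloop
endfacet
facet normal -0.307 -0.560 -0.770
outer loop
vertex 1.587 1.391 -3.055
vertex 4.11 1.014 -3.787
vertex 2.807 0.138 -2.63
endloop
endfacet
facet normal 0.307 0.560 0.770
outer loop
vertex 3.111 0.693 -1.868
vertex 3.193 2.822 -3.45
vertex 1.89 1.946 -2.293
endloop
endfacet
facet normal 0.678 -0.695 0.237
outer loop
vertex 4.413 1.569 -3.025
vertex 3.111 0.693 -1.868
vertex 4.11 1.014 -3.787
endloop
endfacet
facet normal 0.307 0.560 0.770
outer loop
vertex 4.413 1.569 -3.025
vertex 3.193 2.822 -3.45
vertex 3.111 0.693 -1.868
endloop
endfacet
facet normal -0.678 0.696 -0.237
outer loop
vertex 1.89 1.946 -2.293
vertex 3.193 2.822 -3.45
vertex 1.587 1.391 -3.055
endloop
endfacet
facet normal -0.307 -0.560 -0.769
outer loop
vertex 2.889 2.267 -4.212
vertex 4.11 1.014 -3.787
vertex 1.587 1.391 -3.055
endloop
endfacet
facet normal -0.678 0.696 -0.236
outer loop
vertex 1.587 1.391 -3.055
vertex 3.193 2.822 -3.45
vertex 2.889 2.267 -4.212
endloop
endfacet
facet normal 0.668 0.450 -0.593
outer loop
vertex 2.889 2.267 -4.212
vertex 4.413 1.569 -3.025
vertex 4.11 1.014 -3.787
endloop
endfacet
facet normal 0.668 0.449 -0.594
outer loop
vertex 3.193 2.822 -3.45
vertex 4.413 1.569 -3.025
vertex 2.889 2.267 -4.212
endloop
endfacet
facet normal -0.987 -0.158 0.023
outer loop
vertex -1.884 -2.008 0.027
vertex -2.04 -0.964 0.51
vertex -1.996 -1.482 -1.146
endloop
endfacet
facet normal 0.134 -0.899 -0.416
outer loop
vertex -0.96 -1.316 -1.17
vertex -1.884 -2.008 0.027
vertex -1.996 -1.482 -1.146
endloop
endfacet
facet normal -0.987 -0.158 0.023
outer loop
vertex -1.996 -1.482 -1.146
vertex -2.04 -0.964 0.51
vertex -2.152 -0.439 -0.663
endloop
endfacet
facet normal -0.086 0.408 -0.909
outer loop
vertex -2.152 -0.439 -0.663
vertex -0.96 -1.316 -1.17
vertex -1.996 -1.482 -1.146
endloop
endfacet
facet normal 0.086 -0.408 0.909
outer loop
vertex -1.884 -2.008 0.027
vertex -1.004 -0.798 0.486
vertex -2.04 -0.964 0.51
endloop
endfacet
facet normal 0.135 -0.899 -0.415
outer loop
vertex -0.848 -1.841 0.003
vertex -1.884 -2.008 0.027
vertex -0.96 -1.316 -1.17
endloop
endfacet
facet normal 0.087 -0.408 0.909
outer loop
vertex -0.848 -1.841 0.003
vertex -1.004 -0.798 0.486
vertex -1.884 -2.008 0.027
endloop
endfacet
facet normal -0.135 0.900 0.415
outer loop
vertex -2.04 -0.964 0.51
vertex -1.004 -0.798 0.486
vertex -2.152 -0.439 -0.663
endloop
endfacet
facet normal -0.087 0.408 -0.909
outer loop
vertex -1.116 -0.272 -0.687
vertex -0.96 -1.316 -1.17
vertex -2.152 -0.439 -0.663
endloop
endfacet
facet normal -0.135 0.899 0.416
outer loop
vertex -2.152 -0.439 -0.663
vertex -1.004 -0.798 0.486
vertex -1.116 -0.272 -0.687
endloop
endfacet
facet normal 0.987 0.158 -0.023
outer loop
vertex -1.116 -0.272 -0.687
vertex -0.848 -1.841 0.003
vertex -0.96 -1.316 -1.17
endloop
endfacet
facet normal 0.987 0.158 -0.023
outer loop
vertex -1.004 -0.798 0.486
vertex -0.848 -1.841 0.003
vertex -1.116 -0.272 -0.687
endloop
endfacet

endsolid


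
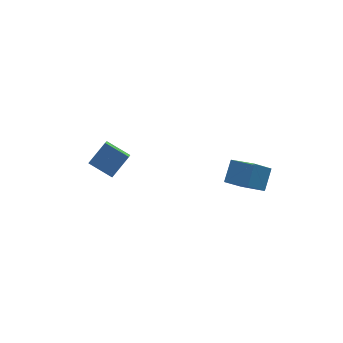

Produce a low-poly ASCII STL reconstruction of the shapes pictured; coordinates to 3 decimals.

solid 
facet normal -0.528 -0.572 -0.628
outer loop
vertex 3.011 -3.978 1.818
vertex 2.2 -3.978 2.5
vertex 2.474 -2.78 1.178
endloop
endfacet
facet normal 0.766 -0.000 -0.643
outer loop
vertex 3.08 -2.122 1.9
vertex 3.011 -3.978 1.818
vertex 2.474 -2.78 1.178
endloop
endfacet
facet normal -0.527 -0.572 -0.628
outer loop
vertex 2.474 -2.78 1.178
vertex 2.2 -3.978 2.5
vertex 1.662 -2.78 1.86
endloop
endfacet
facet normal -0.368 0.820 -0.438
outer loop
vertex 1.662 -2.78 1.86
vertex 3.08 -2.122 1.9
vertex 2.474 -2.78 1.178
endloop
endfacet
facet normal 0.368 -0.820 0.438
outer loop
vertex 3.011 -3.978 1.818
vertex 2.806 -3.32 3.222
vertex 2.2 -3.978 2.5
endloop
endfacet
facet normal 0.765 -0.000 -0.644
outer loop
vertex 3.618 -3.32 2.54
vertex 3.011 -3.978 1.818
vertex 3.08 -2.122 1.9
endloop
endfacet
facet normal 0.368 -0.820 0.438
outer loop
vertex 3.618 -3.32 2.54
vertex 2.806 -3.32 3.222
vertex 3.011 -3.978 1.818
endloop
endfacet
facet normal -0.766 -0.000 0.643
outer loop
vertex 2.2 -3.978 2.5
vertex 2.806 -3.32 3.222
vertex 1.662 -2.78 1.86
endloop
endfacet
facet normal -0.368 0.820 -0.438
outer loop
vertex 2.269 -2.122 2.582
vertex 3.08 -2.122 1.9
vertex 1.662 -2.78 1.86
endloop
endfacet
facet normal -0.766 0.000 0.643
outer loop
vertex 1.662 -2.78 1.86
vertex 2.806 -3.32 3.222
vertex 2.269 -2.122 2.582
endloop
endfacet
facet normal 0.528 0.572 0.628
outer loop
vertex 2.269 -2.122 2.582
vertex 3.618 -3.32 2.54
vertex 3.08 -2.122 1.9
endloop
endfacet
facet normal 0.528 0.572 0.628
outer loop
vertex 2.806 -3.32 3.222
vertex 3.618 -3.32 2.54
vertex 2.269 -2.122 2.582
endloop
endfacet
facet normal -0.727 -0.256 -0.637
outer loop
vertex -1.879 1.398 -0.402
vertex -2.658 2.276 0.134
vertex -1.519 2.154 -1.116
endloop
endfacet
facet normal 0.604 -0.680 -0.416
outer loop
vertex -0.582 2.484 -0.294
vertex -1.879 1.398 -0.402
vertex -1.519 2.154 -1.116
endloop
endfacet
facet normal -0.727 -0.256 -0.637
outer loop
vertex -1.519 2.154 -1.116
vertex -2.658 2.276 0.134
vertex -2.298 3.031 -0.58
endloop
endfacet
facet normal 0.327 0.687 -0.649
outer loop
vertex -2.298 3.031 -0.58
vertex -0.582 2.484 -0.294
vertex -1.519 2.154 -1.116
endloop
endfacet
facet normal -0.327 -0.687 0.649
outer loop
vertex -1.879 1.398 -0.402
vertex -1.721 2.606 0.956
vertex -2.658 2.276 0.134
endloop
endfacet
facet normal 0.604 -0.680 -0.415
outer loop
vertex -0.942 1.729 0.42
vertex -1.879 1.398 -0.402
vertex -0.582 2.484 -0.294
endloop
endfacet
facet normal -0.327 -0.687 0.649
outer loop
vertex -0.942 1.729 0.42
vertex -1.721 2.606 0.956
vertex -1.879 1.398 -0.402
endloop
endfacet
facet normal -0.604 0.680 0.415
outer loop
vertex -2.658 2.276 0.134
vertex -1.721 2.606 0.956
vertex -2.298 3.031 -0.58
endloop
endfacet
facet normal 0.327 0.687 -0.649
outer loop
vertex -1.361 3.362 0.242
vertex -0.582 2.484 -0.294
vertex -2.298 3.031 -0.58
endloop
endfacet
facet normal -0.604 0.680 0.415
outer loop
vertex -2.298 3.031 -0.58
vertex -1.721 2.606 0.956
vertex -1.361 3.362 0.242
endloop
endfacet
facet normal 0.727 0.256 0.637
outer loop
vertex -1.361 3.362 0.242
vertex -0.942 1.729 0.42
vertex -0.582 2.484 -0.294
endloop
endfacet
facet normal 0.727 0.256 0.637
outer loop
vertex -1.721 2.606 0.956
vertex -0.942 1.729 0.42
vertex -1.361 3.362 0.242
endloop
endfacet

endsolid


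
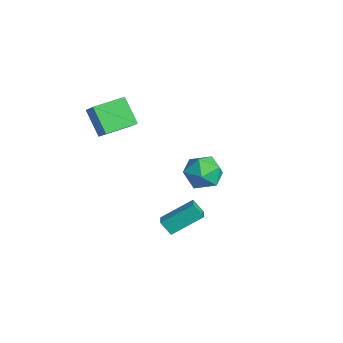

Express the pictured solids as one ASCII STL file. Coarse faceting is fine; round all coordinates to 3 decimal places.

solid 
facet normal -0.924 0.297 0.242
outer loop
vertex -2.748 2.673 -2.883
vertex -2.782 1.881 -2.041
vertex -2.382 2.944 -1.82
endloop
endfacet
facet normal -0.545 0.838 -0.026
outer loop
vertex -2.748 2.673 -2.883
vertex -2.382 2.944 -1.82
vertex -1.787 3.302 -2.745
endloop
endfacet
facet normal -0.330 0.654 -0.681
outer loop
vertex -2.748 2.673 -2.883
vertex -1.787 3.302 -2.745
vertex -1.819 2.46 -3.538
endloop
endfacet
facet normal -0.576 -0.002 -0.817
outer loop
vertex -2.748 2.673 -2.883
vertex -1.819 2.46 -3.538
vertex -2.433 1.582 -3.103
endloop
endfacet
facet normal -0.943 -0.222 -0.247
outer loop
vertex -2.748 2.673 -2.883
vertex -2.433 1.582 -3.103
vertex -2.782 1.881 -2.041
endloop
endfacet
facet normal 0.036 0.924 0.381
outer loop
vertex -1.787 3.302 -2.745
vertex -2.382 2.944 -1.82
vertex -1.227 2.898 -1.817
endloop
endfacet
facet normal -0.578 0.048 0.815
outer loop
vertex -2.382 2.944 -1.82
vertex -2.782 1.881 -2.041
vertex -1.841 2.02 -1.382
endloop
endfacet
facet normal -0.610 -0.792 0.023
outer loop
vertex -2.782 1.881 -2.041
vertex -2.433 1.582 -3.103
vertex -1.873 1.178 -2.175
endloop
endfacet
facet normal -0.015 -0.435 -0.900
outer loop
vertex -2.433 1.582 -3.103
vertex -1.819 2.46 -3.538
vertex -1.278 1.536 -3.1
endloop
endfacet
facet normal 0.384 0.625 -0.680
outer loop
vertex -1.819 2.46 -3.538
vertex -1.787 3.302 -2.745
vertex -0.878 2.599 -2.879
endloop
endfacet
facet normal 0.576 0.002 0.817
outer loop
vertex -0.912 1.807 -2.037
vertex -1.227 2.898 -1.817
vertex -1.841 2.02 -1.382
endloop
endfacet
facet normal 0.330 -0.654 0.681
outer loop
vertex -0.912 1.807 -2.037
vertex -1.841 2.02 -1.382
vertex -1.873 1.178 -2.175
endloop
endfacet
facet normal 0.545 -0.838 0.026
outer loop
vertex -0.912 1.807 -2.037
vertex -1.873 1.178 -2.175
vertex -1.278 1.536 -3.1
endloop
endfacet
facet normal 0.924 -0.297 -0.242
outer loop
vertex -0.912 1.807 -2.037
vertex -1.278 1.536 -3.1
vertex -0.878 2.599 -2.879
endloop
endfacet
facet normal 0.943 0.222 0.247
outer loop
vertex -0.912 1.807 -2.037
vertex -0.878 2.599 -2.879
vertex -1.227 2.898 -1.817
endloop
endfacet
facet normal 0.015 0.435 0.900
outer loop
vertex -1.841 2.02 -1.382
vertex -1.227 2.898 -1.817
vertex -2.382 2.944 -1.82
endloop
endfacet
facet normal -0.384 -0.625 0.680
outer loop
vertex -1.873 1.178 -2.175
vertex -1.841 2.02 -1.382
vertex -2.782 1.881 -2.041
endloop
endfacet
facet normal -0.036 -0.924 -0.381
outer loop
vertex -1.278 1.536 -3.1
vertex -1.873 1.178 -2.175
vertex -2.433 1.582 -3.103
endloop
endfacet
facet normal 0.578 -0.048 -0.815
outer loop
vertex -0.878 2.599 -2.879
vertex -1.278 1.536 -3.1
vertex -1.819 2.46 -3.538
endloop
endfacet
facet normal 0.610 0.792 -0.023
outer loop
vertex -1.227 2.898 -1.817
vertex -0.878 2.599 -2.879
vertex -1.787 3.302 -2.745
endloop
endfacet
facet normal -0.436 -0.444 0.783
outer loop
vertex 3.606 -2.075 -0.975
vertex 3.825 -0.506 0.038
vertex 2.856 -1.801 -1.237
endloop
endfacet
facet normal -0.117 -0.834 -0.539
outer loop
vertex 3.235 -1.414 -1.918
vertex 3.606 -2.075 -0.975
vertex 2.856 -1.801 -1.237
endloop
endfacet
facet normal -0.436 -0.444 0.783
outer loop
vertex 2.856 -1.801 -1.237
vertex 3.825 -0.506 0.038
vertex 3.075 -0.232 -0.224
endloop
endfacet
facet normal -0.893 0.326 -0.312
outer loop
vertex 3.075 -0.232 -0.224
vertex 3.235 -1.414 -1.918
vertex 2.856 -1.801 -1.237
endloop
endfacet
facet normal 0.893 -0.326 0.312
outer loop
vertex 3.606 -2.075 -0.975
vertex 4.204 -0.119 -0.643
vertex 3.825 -0.506 0.038
endloop
endfacet
facet normal -0.117 -0.834 -0.539
outer loop
vertex 3.985 -1.688 -1.656
vertex 3.606 -2.075 -0.975
vertex 3.235 -1.414 -1.918
endloop
endfacet
facet normal 0.893 -0.326 0.312
outer loop
vertex 3.985 -1.688 -1.656
vertex 4.204 -0.119 -0.643
vertex 3.606 -2.075 -0.975
endloop
endfacet
facet normal 0.117 0.834 0.539
outer loop
vertex 3.825 -0.506 0.038
vertex 4.204 -0.119 -0.643
vertex 3.075 -0.232 -0.224
endloop
endfacet
facet normal -0.893 0.326 -0.312
outer loop
vertex 3.454 0.155 -0.905
vertex 3.235 -1.414 -1.918
vertex 3.075 -0.232 -0.224
endloop
endfacet
facet normal 0.117 0.834 0.539
outer loop
vertex 3.075 -0.232 -0.224
vertex 4.204 -0.119 -0.643
vertex 3.454 0.155 -0.905
endloop
endfacet
facet normal 0.436 0.444 -0.783
outer loop
vertex 3.454 0.155 -0.905
vertex 3.985 -1.688 -1.656
vertex 3.235 -1.414 -1.918
endloop
endfacet
facet normal 0.436 0.444 -0.783
outer loop
vertex 4.204 -0.119 -0.643
vertex 3.985 -1.688 -1.656
vertex 3.454 0.155 -0.905
endloop
endfacet
facet normal -0.650 -0.152 0.744
outer loop
vertex -2.671 -3.193 3.329
vertex -2.876 -1.493 3.497
vertex -3.722 -3.228 2.404
endloop
endfacet
facet normal 0.119 -0.988 -0.098
outer loop
vertex -2.604 -2.967 1.123
vertex -2.671 -3.193 3.329
vertex -3.722 -3.228 2.404
endloop
endfacet
facet normal -0.650 -0.152 0.745
outer loop
vertex -3.722 -3.228 2.404
vertex -2.876 -1.493 3.497
vertex -3.927 -1.529 2.572
endloop
endfacet
facet normal -0.751 -0.025 -0.660
outer loop
vertex -3.927 -1.529 2.572
vertex -2.604 -2.967 1.123
vertex -3.722 -3.228 2.404
endloop
endfacet
facet normal 0.751 0.025 0.660
outer loop
vertex -2.671 -3.193 3.329
vertex -1.758 -1.232 2.216
vertex -2.876 -1.493 3.497
endloop
endfacet
facet normal 0.120 -0.988 -0.098
outer loop
vertex -1.553 -2.931 2.048
vertex -2.671 -3.193 3.329
vertex -2.604 -2.967 1.123
endloop
endfacet
facet normal 0.751 0.025 0.660
outer loop
vertex -1.553 -2.931 2.048
vertex -1.758 -1.232 2.216
vertex -2.671 -3.193 3.329
endloop
endfacet
facet normal -0.119 0.988 0.097
outer loop
vertex -2.876 -1.493 3.497
vertex -1.758 -1.232 2.216
vertex -3.927 -1.529 2.572
endloop
endfacet
facet normal -0.751 -0.025 -0.660
outer loop
vertex -2.809 -1.267 1.291
vertex -2.604 -2.967 1.123
vertex -3.927 -1.529 2.572
endloop
endfacet
facet normal -0.119 0.988 0.098
outer loop
vertex -3.927 -1.529 2.572
vertex -1.758 -1.232 2.216
vertex -2.809 -1.267 1.291
endloop
endfacet
facet normal 0.650 0.152 -0.745
outer loop
vertex -2.809 -1.267 1.291
vertex -1.553 -2.931 2.048
vertex -2.604 -2.967 1.123
endloop
endfacet
facet normal 0.650 0.152 -0.744
outer loop
vertex -1.758 -1.232 2.216
vertex -1.553 -2.931 2.048
vertex -2.809 -1.267 1.291
endloop
endfacet

endsolid


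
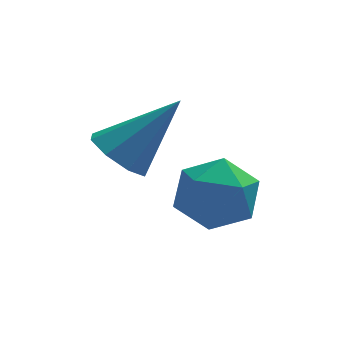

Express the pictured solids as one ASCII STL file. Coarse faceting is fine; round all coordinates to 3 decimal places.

solid 
facet normal -0.101 0.771 0.629
outer loop
vertex -2.334 -0.357 -3.56
vertex -3.227 -0.72 -3.259
vertex -2.382 -0.998 -2.782
endloop
endfacet
facet normal 0.587 0.607 0.536
outer loop
vertex -2.334 -0.357 -3.56
vertex -2.382 -0.998 -2.782
vertex -1.651 -1.095 -3.472
endloop
endfacet
facet normal 0.734 0.660 -0.161
outer loop
vertex -2.334 -0.357 -3.56
vertex -1.651 -1.095 -3.472
vertex -2.045 -0.877 -4.375
endloop
endfacet
facet normal 0.136 0.856 -0.498
outer loop
vertex -2.334 -0.357 -3.56
vertex -2.045 -0.877 -4.375
vertex -3.018 -0.646 -4.244
endloop
endfacet
facet normal -0.380 0.925 -0.011
outer loop
vertex -2.334 -0.357 -3.56
vertex -3.018 -0.646 -4.244
vertex -3.227 -0.72 -3.259
endloop
endfacet
facet normal 0.679 -0.073 0.730
outer loop
vertex -1.651 -1.095 -3.472
vertex -2.382 -0.998 -2.782
vertex -2.122 -1.914 -3.116
endloop
endfacet
facet normal -0.434 0.191 0.880
outer loop
vertex -2.382 -0.998 -2.782
vertex -3.227 -0.72 -3.259
vertex -3.095 -1.683 -2.985
endloop
endfacet
facet normal -0.884 0.441 -0.154
outer loop
vertex -3.227 -0.72 -3.259
vertex -3.018 -0.646 -4.244
vertex -3.489 -1.465 -3.888
endloop
endfacet
facet normal -0.049 0.330 -0.943
outer loop
vertex -3.018 -0.646 -4.244
vertex -2.045 -0.877 -4.375
vertex -2.758 -1.562 -4.578
endloop
endfacet
facet normal 0.918 0.013 -0.397
outer loop
vertex -2.045 -0.877 -4.375
vertex -1.651 -1.095 -3.472
vertex -1.913 -1.84 -4.101
endloop
endfacet
facet normal -0.136 -0.856 0.498
outer loop
vertex -2.806 -2.203 -3.8
vertex -2.122 -1.914 -3.116
vertex -3.095 -1.683 -2.985
endloop
endfacet
facet normal -0.734 -0.660 0.161
outer loop
vertex -2.806 -2.203 -3.8
vertex -3.095 -1.683 -2.985
vertex -3.489 -1.465 -3.888
endloop
endfacet
facet normal -0.587 -0.607 -0.536
outer loop
vertex -2.806 -2.203 -3.8
vertex -3.489 -1.465 -3.888
vertex -2.758 -1.562 -4.578
endloop
endfacet
facet normal 0.101 -0.771 -0.629
outer loop
vertex -2.806 -2.203 -3.8
vertex -2.758 -1.562 -4.578
vertex -1.913 -1.84 -4.101
endloop
endfacet
facet normal 0.380 -0.925 0.011
outer loop
vertex -2.806 -2.203 -3.8
vertex -1.913 -1.84 -4.101
vertex -2.122 -1.914 -3.116
endloop
endfacet
facet normal 0.049 -0.330 0.943
outer loop
vertex -3.095 -1.683 -2.985
vertex -2.122 -1.914 -3.116
vertex -2.382 -0.998 -2.782
endloop
endfacet
facet normal -0.918 -0.013 0.397
outer loop
vertex -3.489 -1.465 -3.888
vertex -3.095 -1.683 -2.985
vertex -3.227 -0.72 -3.259
endloop
endfacet
facet normal -0.679 0.073 -0.730
outer loop
vertex -2.758 -1.562 -4.578
vertex -3.489 -1.465 -3.888
vertex -3.018 -0.646 -4.244
endloop
endfacet
facet normal 0.434 -0.191 -0.880
outer loop
vertex -1.913 -1.84 -4.101
vertex -2.758 -1.562 -4.578
vertex -2.045 -0.877 -4.375
endloop
endfacet
facet normal 0.884 -0.441 0.154
outer loop
vertex -2.122 -1.914 -3.116
vertex -1.913 -1.84 -4.101
vertex -1.651 -1.095 -3.472
endloop
endfacet
facet normal -0.678 -0.131 -0.723
outer loop
vertex -4.036 -1.093 -3.171
vertex -4.541 -0.606 -2.786
vertex -3.971 -0.507 -3.338
endloop
endfacet
facet normal 0.920 -0.198 -0.337
outer loop
vertex -4.036 -1.093 -3.171
vertex -3.971 -0.507 -3.338
vertex -3.219 -0.354 -1.374
endloop
endfacet
facet normal -0.678 -0.129 -0.723
outer loop
vertex -3.971 -0.507 -3.338
vertex -4.541 -0.606 -2.786
vertex -4.239 0.02 -3.181
endloop
endfacet
facet normal 0.792 0.505 -0.343
outer loop
vertex -3.971 -0.507 -3.338
vertex -4.239 0.02 -3.181
vertex -3.219 -0.354 -1.374
endloop
endfacet
facet normal -0.679 -0.129 -0.723
outer loop
vertex -4.239 0.02 -3.181
vertex -4.541 -0.606 -2.786
vertex -4.684 0.181 -2.792
endloop
endfacet
facet normal 0.342 0.940 0.002
outer loop
vertex -4.239 0.02 -3.181
vertex -4.684 0.181 -2.792
vertex -3.219 -0.354 -1.374
endloop
endfacet
facet normal -0.677 -0.129 -0.724
outer loop
vertex -4.684 0.181 -2.792
vertex -4.541 -0.606 -2.786
vertex -5.046 -0.12 -2.4
endloop
endfacet
facet normal -0.170 0.851 0.497
outer loop
vertex -4.684 0.181 -2.792
vertex -5.046 -0.12 -2.4
vertex -3.219 -0.354 -1.374
endloop
endfacet
facet normal -0.678 -0.131 -0.723
outer loop
vertex -5.046 -0.12 -2.4
vertex -4.541 -0.606 -2.786
vertex -5.111 -0.706 -2.233
endloop
endfacet
facet normal -0.440 0.291 0.850
outer loop
vertex -5.046 -0.12 -2.4
vertex -5.111 -0.706 -2.233
vertex -3.219 -0.354 -1.374
endloop
endfacet
facet normal -0.679 -0.130 -0.723
outer loop
vertex -5.111 -0.706 -2.233
vertex -4.541 -0.606 -2.786
vertex -4.843 -1.233 -2.39
endloop
endfacet
facet normal -0.312 -0.413 0.856
outer loop
vertex -5.111 -0.706 -2.233
vertex -4.843 -1.233 -2.39
vertex -3.219 -0.354 -1.374
endloop
endfacet
facet normal -0.679 -0.130 -0.723
outer loop
vertex -4.843 -1.233 -2.39
vertex -4.541 -0.606 -2.786
vertex -4.398 -1.393 -2.779
endloop
endfacet
facet normal 0.140 -0.849 0.510
outer loop
vertex -4.843 -1.233 -2.39
vertex -4.398 -1.393 -2.779
vertex -3.219 -0.354 -1.374
endloop
endfacet
facet normal -0.677 -0.129 -0.724
outer loop
vertex -4.398 -1.393 -2.779
vertex -4.541 -0.606 -2.786
vertex -4.036 -1.093 -3.171
endloop
endfacet
facet normal 0.649 -0.760 0.018
outer loop
vertex -4.398 -1.393 -2.779
vertex -4.036 -1.093 -3.171
vertex -3.219 -0.354 -1.374
endloop
endfacet

endsolid


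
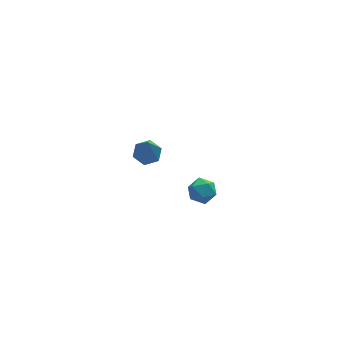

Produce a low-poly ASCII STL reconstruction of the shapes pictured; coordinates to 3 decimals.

solid 
facet normal 0.084 0.497 -0.864
outer loop
vertex -2.09 -1.411 1.859
vertex -2.71 -1.469 1.765
vertex -2.483 -0.969 2.075
endloop
endfacet
facet normal 0.732 0.372 0.571
outer loop
vertex -2.09 -1.411 1.859
vertex -2.483 -0.969 2.075
vertex -2.89 -2.531 3.615
endloop
endfacet
facet normal 0.084 0.497 -0.864
outer loop
vertex -2.483 -0.969 2.075
vertex -2.71 -1.469 1.765
vertex -3.104 -1.027 1.981
endloop
endfacet
facet normal -0.170 0.714 0.679
outer loop
vertex -2.483 -0.969 2.075
vertex -3.104 -1.027 1.981
vertex -2.89 -2.531 3.615
endloop
endfacet
facet normal 0.083 0.496 -0.864
outer loop
vertex -3.104 -1.027 1.981
vertex -2.71 -1.469 1.765
vertex -3.33 -1.527 1.672
endloop
endfacet
facet normal -0.922 0.218 0.321
outer loop
vertex -3.104 -1.027 1.981
vertex -3.33 -1.527 1.672
vertex -2.89 -2.531 3.615
endloop
endfacet
facet normal 0.083 0.496 -0.864
outer loop
vertex -3.33 -1.527 1.672
vertex -2.71 -1.469 1.765
vertex -2.937 -1.969 1.456
endloop
endfacet
facet normal -0.773 -0.617 -0.144
outer loop
vertex -3.33 -1.527 1.672
vertex -2.937 -1.969 1.456
vertex -2.89 -2.531 3.615
endloop
endfacet
facet normal 0.085 0.496 -0.864
outer loop
vertex -2.937 -1.969 1.456
vertex -2.71 -1.469 1.765
vertex -2.316 -1.911 1.55
endloop
endfacet
facet normal 0.128 -0.959 -0.252
outer loop
vertex -2.937 -1.969 1.456
vertex -2.316 -1.911 1.55
vertex -2.89 -2.531 3.615
endloop
endfacet
facet normal 0.085 0.496 -0.864
outer loop
vertex -2.316 -1.911 1.55
vertex -2.71 -1.469 1.765
vertex -2.09 -1.411 1.859
endloop
endfacet
facet normal 0.880 -0.463 0.106
outer loop
vertex -2.316 -1.911 1.55
vertex -2.09 -1.411 1.859
vertex -2.89 -2.531 3.615
endloop
endfacet
facet normal -0.279 0.955 0.100
outer loop
vertex 0.031 0.314 -3.096
vertex -0.62 0.102 -2.889
vertex -0.105 0.202 -2.403
endloop
endfacet
facet normal 0.419 0.880 0.224
outer loop
vertex 0.031 0.314 -3.096
vertex -0.105 0.202 -2.403
vertex 0.513 -0.02 -2.686
endloop
endfacet
facet normal 0.718 0.597 -0.358
outer loop
vertex 0.031 0.314 -3.096
vertex 0.513 -0.02 -2.686
vertex 0.38 -0.257 -3.348
endloop
endfacet
facet normal 0.205 0.497 -0.843
outer loop
vertex 0.031 0.314 -3.096
vertex 0.38 -0.257 -3.348
vertex -0.319 -0.181 -3.473
endloop
endfacet
facet normal -0.412 0.718 -0.561
outer loop
vertex 0.031 0.314 -3.096
vertex -0.319 -0.181 -3.473
vertex -0.62 0.102 -2.889
endloop
endfacet
facet normal 0.498 0.414 0.762
outer loop
vertex 0.513 -0.02 -2.686
vertex -0.105 0.202 -2.403
vertex 0.159 -0.439 -2.227
endloop
endfacet
facet normal -0.632 0.537 0.559
outer loop
vertex -0.105 0.202 -2.403
vertex -0.62 0.102 -2.889
vertex -0.54 -0.363 -2.352
endloop
endfacet
facet normal -0.846 0.155 -0.511
outer loop
vertex -0.62 0.102 -2.889
vertex -0.319 -0.181 -3.473
vertex -0.673 -0.6 -3.014
endloop
endfacet
facet normal 0.151 -0.203 -0.967
outer loop
vertex -0.319 -0.181 -3.473
vertex 0.38 -0.257 -3.348
vertex -0.055 -0.822 -3.297
endloop
endfacet
facet normal 0.982 -0.042 -0.182
outer loop
vertex 0.38 -0.257 -3.348
vertex 0.513 -0.02 -2.686
vertex 0.46 -0.722 -2.811
endloop
endfacet
facet normal -0.205 -0.497 0.843
outer loop
vertex -0.191 -0.934 -2.604
vertex 0.159 -0.439 -2.227
vertex -0.54 -0.363 -2.352
endloop
endfacet
facet normal -0.718 -0.597 0.358
outer loop
vertex -0.191 -0.934 -2.604
vertex -0.54 -0.363 -2.352
vertex -0.673 -0.6 -3.014
endloop
endfacet
facet normal -0.419 -0.880 -0.224
outer loop
vertex -0.191 -0.934 -2.604
vertex -0.673 -0.6 -3.014
vertex -0.055 -0.822 -3.297
endloop
endfacet
facet normal 0.279 -0.955 -0.100
outer loop
vertex -0.191 -0.934 -2.604
vertex -0.055 -0.822 -3.297
vertex 0.46 -0.722 -2.811
endloop
endfacet
facet normal 0.412 -0.718 0.561
outer loop
vertex -0.191 -0.934 -2.604
vertex 0.46 -0.722 -2.811
vertex 0.159 -0.439 -2.227
endloop
endfacet
facet normal -0.151 0.203 0.967
outer loop
vertex -0.54 -0.363 -2.352
vertex 0.159 -0.439 -2.227
vertex -0.105 0.202 -2.403
endloop
endfacet
facet normal -0.982 0.042 0.182
outer loop
vertex -0.673 -0.6 -3.014
vertex -0.54 -0.363 -2.352
vertex -0.62 0.102 -2.889
endloop
endfacet
facet normal -0.498 -0.414 -0.762
outer loop
vertex -0.055 -0.822 -3.297
vertex -0.673 -0.6 -3.014
vertex -0.319 -0.181 -3.473
endloop
endfacet
facet normal 0.632 -0.537 -0.559
outer loop
vertex 0.46 -0.722 -2.811
vertex -0.055 -0.822 -3.297
vertex 0.38 -0.257 -3.348
endloop
endfacet
facet normal 0.846 -0.155 0.511
outer loop
vertex 0.159 -0.439 -2.227
vertex 0.46 -0.722 -2.811
vertex 0.513 -0.02 -2.686
endloop
endfacet

endsolid


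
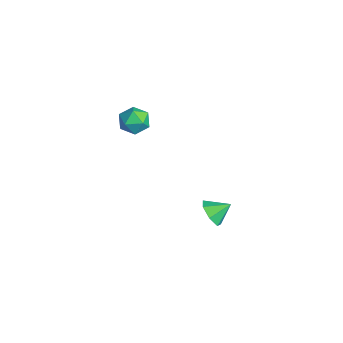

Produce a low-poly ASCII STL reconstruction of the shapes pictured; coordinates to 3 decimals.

solid 
facet normal -0.139 -0.836 -0.531
outer loop
vertex 3.74 1.787 -2.384
vertex 3.119 2.1 -2.714
vertex 3.851 2.127 -2.949
endloop
endfacet
facet normal 0.887 0.297 0.353
outer loop
vertex 3.74 1.787 -2.384
vertex 3.851 2.127 -2.949
vertex 3.261 2.96 -2.166
endloop
endfacet
facet normal -0.140 -0.835 -0.532
outer loop
vertex 3.851 2.127 -2.949
vertex 3.119 2.1 -2.714
vertex 3.411 2.447 -3.336
endloop
endfacet
facet normal 0.691 0.691 -0.214
outer loop
vertex 3.851 2.127 -2.949
vertex 3.411 2.447 -3.336
vertex 3.261 2.96 -2.166
endloop
endfacet
facet normal -0.138 -0.836 -0.531
outer loop
vertex 3.411 2.447 -3.336
vertex 3.119 2.1 -2.714
vertex 2.75 2.505 -3.255
endloop
endfacet
facet normal 0.032 0.917 -0.398
outer loop
vertex 3.411 2.447 -3.336
vertex 2.75 2.505 -3.255
vertex 3.261 2.96 -2.166
endloop
endfacet
facet normal -0.139 -0.836 -0.531
outer loop
vertex 2.75 2.505 -3.255
vertex 3.119 2.1 -2.714
vertex 2.367 2.258 -2.766
endloop
endfacet
facet normal -0.592 0.804 -0.058
outer loop
vertex 2.75 2.505 -3.255
vertex 2.367 2.258 -2.766
vertex 3.261 2.96 -2.166
endloop
endfacet
facet normal -0.139 -0.836 -0.531
outer loop
vertex 2.367 2.258 -2.766
vertex 3.119 2.1 -2.714
vertex 2.55 1.892 -2.238
endloop
endfacet
facet normal -0.712 0.437 0.550
outer loop
vertex 2.367 2.258 -2.766
vertex 2.55 1.892 -2.238
vertex 3.261 2.96 -2.166
endloop
endfacet
facet normal -0.139 -0.835 -0.532
outer loop
vertex 2.55 1.892 -2.238
vertex 3.119 2.1 -2.714
vertex 3.161 1.682 -2.068
endloop
endfacet
facet normal -0.237 0.093 0.967
outer loop
vertex 2.55 1.892 -2.238
vertex 3.161 1.682 -2.068
vertex 3.261 2.96 -2.166
endloop
endfacet
facet normal -0.139 -0.836 -0.532
outer loop
vertex 3.161 1.682 -2.068
vertex 3.119 2.1 -2.714
vertex 3.74 1.787 -2.384
endloop
endfacet
facet normal 0.475 0.030 0.880
outer loop
vertex 3.161 1.682 -2.068
vertex 3.74 1.787 -2.384
vertex 3.261 2.96 -2.166
endloop
endfacet
facet normal -0.958 0.274 -0.088
outer loop
vertex 1.004 -0.358 3.007
vertex 0.794 -1.106 2.964
vertex 0.832 -0.752 3.656
endloop
endfacet
facet normal -0.590 0.750 0.299
outer loop
vertex 1.004 -0.358 3.007
vertex 0.832 -0.752 3.656
vertex 1.441 -0.268 3.644
endloop
endfacet
facet normal -0.054 0.993 -0.103
outer loop
vertex 1.004 -0.358 3.007
vertex 1.441 -0.268 3.644
vertex 1.779 -0.322 2.946
endloop
endfacet
facet normal -0.089 0.669 -0.738
outer loop
vertex 1.004 -0.358 3.007
vertex 1.779 -0.322 2.946
vertex 1.379 -0.84 2.525
endloop
endfacet
facet normal -0.648 0.224 -0.728
outer loop
vertex 1.004 -0.358 3.007
vertex 1.379 -0.84 2.525
vertex 0.794 -1.106 2.964
endloop
endfacet
facet normal -0.308 0.409 0.859
outer loop
vertex 1.441 -0.268 3.644
vertex 0.832 -0.752 3.656
vertex 1.501 -0.96 3.995
endloop
endfacet
facet normal -0.903 -0.361 0.234
outer loop
vertex 0.832 -0.752 3.656
vertex 0.794 -1.106 2.964
vertex 1.101 -1.478 3.574
endloop
endfacet
facet normal -0.401 -0.442 -0.802
outer loop
vertex 0.794 -1.106 2.964
vertex 1.379 -0.84 2.525
vertex 1.439 -1.532 2.876
endloop
endfacet
facet normal 0.502 0.278 -0.819
outer loop
vertex 1.379 -0.84 2.525
vertex 1.779 -0.322 2.946
vertex 2.048 -1.048 2.864
endloop
endfacet
facet normal 0.559 0.803 0.208
outer loop
vertex 1.779 -0.322 2.946
vertex 1.441 -0.268 3.644
vertex 2.086 -0.694 3.556
endloop
endfacet
facet normal 0.089 -0.669 0.738
outer loop
vertex 1.876 -1.442 3.513
vertex 1.501 -0.96 3.995
vertex 1.101 -1.478 3.574
endloop
endfacet
facet normal 0.054 -0.993 0.103
outer loop
vertex 1.876 -1.442 3.513
vertex 1.101 -1.478 3.574
vertex 1.439 -1.532 2.876
endloop
endfacet
facet normal 0.590 -0.750 -0.299
outer loop
vertex 1.876 -1.442 3.513
vertex 1.439 -1.532 2.876
vertex 2.048 -1.048 2.864
endloop
endfacet
facet normal 0.958 -0.274 0.088
outer loop
vertex 1.876 -1.442 3.513
vertex 2.048 -1.048 2.864
vertex 2.086 -0.694 3.556
endloop
endfacet
facet normal 0.648 -0.224 0.728
outer loop
vertex 1.876 -1.442 3.513
vertex 2.086 -0.694 3.556
vertex 1.501 -0.96 3.995
endloop
endfacet
facet normal -0.502 -0.278 0.819
outer loop
vertex 1.101 -1.478 3.574
vertex 1.501 -0.96 3.995
vertex 0.832 -0.752 3.656
endloop
endfacet
facet normal -0.559 -0.803 -0.208
outer loop
vertex 1.439 -1.532 2.876
vertex 1.101 -1.478 3.574
vertex 0.794 -1.106 2.964
endloop
endfacet
facet normal 0.308 -0.409 -0.859
outer loop
vertex 2.048 -1.048 2.864
vertex 1.439 -1.532 2.876
vertex 1.379 -0.84 2.525
endloop
endfacet
facet normal 0.903 0.361 -0.234
outer loop
vertex 2.086 -0.694 3.556
vertex 2.048 -1.048 2.864
vertex 1.779 -0.322 2.946
endloop
endfacet
facet normal 0.401 0.442 0.802
outer loop
vertex 1.501 -0.96 3.995
vertex 2.086 -0.694 3.556
vertex 1.441 -0.268 3.644
endloop
endfacet

endsolid


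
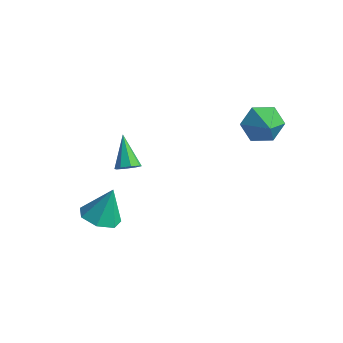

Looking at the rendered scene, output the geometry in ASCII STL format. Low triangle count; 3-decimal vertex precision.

solid 
facet normal 0.531 -0.513 -0.674
outer loop
vertex -2.617 0.811 -1.862
vertex -2.978 1.075 -2.347
vertex -2.421 1.243 -2.036
endloop
endfacet
facet normal 0.554 0.083 0.829
outer loop
vertex -2.617 0.811 -1.862
vertex -2.421 1.243 -2.036
vertex -3.982 2.045 -1.073
endloop
endfacet
facet normal 0.531 -0.512 -0.675
outer loop
vertex -2.421 1.243 -2.036
vertex -2.978 1.075 -2.347
vertex -2.551 1.577 -2.392
endloop
endfacet
facet normal 0.605 0.679 0.416
outer loop
vertex -2.421 1.243 -2.036
vertex -2.551 1.577 -2.392
vertex -3.982 2.045 -1.073
endloop
endfacet
facet normal 0.532 -0.513 -0.674
outer loop
vertex -2.551 1.577 -2.392
vertex -2.978 1.075 -2.347
vertex -2.931 1.617 -2.722
endloop
endfacet
facet normal 0.207 0.971 -0.120
outer loop
vertex -2.551 1.577 -2.392
vertex -2.931 1.617 -2.722
vertex -3.982 2.045 -1.073
endloop
endfacet
facet normal 0.531 -0.513 -0.674
outer loop
vertex -2.931 1.617 -2.722
vertex -2.978 1.075 -2.347
vertex -3.339 1.34 -2.833
endloop
endfacet
facet normal -0.408 0.786 -0.464
outer loop
vertex -2.931 1.617 -2.722
vertex -3.339 1.34 -2.833
vertex -3.982 2.045 -1.073
endloop
endfacet
facet normal 0.531 -0.513 -0.674
outer loop
vertex -3.339 1.34 -2.833
vertex -2.978 1.075 -2.347
vertex -3.535 0.908 -2.659
endloop
endfacet
facet normal -0.880 0.232 -0.415
outer loop
vertex -3.339 1.34 -2.833
vertex -3.535 0.908 -2.659
vertex -3.982 2.045 -1.073
endloop
endfacet
facet normal 0.531 -0.512 -0.675
outer loop
vertex -3.535 0.908 -2.659
vertex -2.978 1.075 -2.347
vertex -3.405 0.574 -2.303
endloop
endfacet
facet normal -0.931 -0.364 -0.001
outer loop
vertex -3.535 0.908 -2.659
vertex -3.405 0.574 -2.303
vertex -3.982 2.045 -1.073
endloop
endfacet
facet normal 0.532 -0.512 -0.674
outer loop
vertex -3.405 0.574 -2.303
vertex -2.978 1.075 -2.347
vertex -3.025 0.534 -1.973
endloop
endfacet
facet normal -0.533 -0.656 0.534
outer loop
vertex -3.405 0.574 -2.303
vertex -3.025 0.534 -1.973
vertex -3.982 2.045 -1.073
endloop
endfacet
facet normal 0.531 -0.512 -0.675
outer loop
vertex -3.025 0.534 -1.973
vertex -2.978 1.075 -2.347
vertex -2.617 0.811 -1.862
endloop
endfacet
facet normal 0.081 -0.472 0.878
outer loop
vertex -3.025 0.534 -1.973
vertex -2.617 0.811 -1.862
vertex -3.982 2.045 -1.073
endloop
endfacet
facet normal -0.681 0.563 -0.468
outer loop
vertex 3.511 3.494 1.296
vertex 2.908 3.499 2.18
vertex 3.643 4.262 2.029
endloop
endfacet
facet normal 0.986 -0.010 -0.167
outer loop
vertex 3.511 3.494 1.296
vertex 3.643 4.262 2.029
vertex 3.752 2.801 2.76
endloop
endfacet
facet normal -0.681 0.563 -0.468
outer loop
vertex 3.643 4.262 2.029
vertex 2.908 3.499 2.18
vertex 3.04 4.268 2.913
endloop
endfacet
facet normal 0.782 0.324 0.532
outer loop
vertex 3.643 4.262 2.029
vertex 3.04 4.268 2.913
vertex 3.752 2.801 2.76
endloop
endfacet
facet normal -0.681 0.563 -0.468
outer loop
vertex 3.04 4.268 2.913
vertex 2.908 3.499 2.18
vertex 2.305 3.505 3.064
endloop
endfacet
facet normal 0.204 -0.003 0.979
outer loop
vertex 3.04 4.268 2.913
vertex 2.305 3.505 3.064
vertex 3.752 2.801 2.76
endloop
endfacet
facet normal -0.681 0.563 -0.468
outer loop
vertex 2.305 3.505 3.064
vertex 2.908 3.499 2.18
vertex 2.173 2.736 2.331
endloop
endfacet
facet normal -0.170 -0.664 0.728
outer loop
vertex 2.305 3.505 3.064
vertex 2.173 2.736 2.331
vertex 3.752 2.801 2.76
endloop
endfacet
facet normal -0.681 0.563 -0.468
outer loop
vertex 2.173 2.736 2.331
vertex 2.908 3.499 2.18
vertex 2.776 2.731 1.447
endloop
endfacet
facet normal 0.033 -0.999 0.028
outer loop
vertex 2.173 2.736 2.331
vertex 2.776 2.731 1.447
vertex 3.752 2.801 2.76
endloop
endfacet
facet normal -0.681 0.563 -0.468
outer loop
vertex 2.776 2.731 1.447
vertex 2.908 3.499 2.18
vertex 3.511 3.494 1.296
endloop
endfacet
facet normal 0.611 -0.672 -0.419
outer loop
vertex 2.776 2.731 1.447
vertex 3.511 3.494 1.296
vertex 3.752 2.801 2.76
endloop
endfacet
facet normal -0.162 -0.372 -0.914
outer loop
vertex -1.731 -1.728 -4.088
vertex -2.76 -1.484 -4.005
vertex -1.968 -0.891 -4.387
endloop
endfacet
facet normal 0.921 0.333 0.203
outer loop
vertex -1.731 -1.728 -4.088
vertex -1.968 -0.891 -4.387
vertex -2.46 -0.796 -2.315
endloop
endfacet
facet normal -0.161 -0.373 -0.914
outer loop
vertex -1.968 -0.891 -4.387
vertex -2.76 -1.484 -4.005
vertex -2.801 -0.501 -4.399
endloop
endfacet
facet normal 0.423 0.904 0.059
outer loop
vertex -1.968 -0.891 -4.387
vertex -2.801 -0.501 -4.399
vertex -2.46 -0.796 -2.315
endloop
endfacet
facet normal -0.162 -0.373 -0.914
outer loop
vertex -2.801 -0.501 -4.399
vertex -2.76 -1.484 -4.005
vertex -3.603 -0.851 -4.114
endloop
endfacet
facet normal -0.337 0.923 0.186
outer loop
vertex -2.801 -0.501 -4.399
vertex -3.603 -0.851 -4.114
vertex -2.46 -0.796 -2.315
endloop
endfacet
facet normal -0.161 -0.372 -0.914
outer loop
vertex -3.603 -0.851 -4.114
vertex -2.76 -1.484 -4.005
vertex -3.769 -1.678 -3.748
endloop
endfacet
facet normal -0.788 0.375 0.489
outer loop
vertex -3.603 -0.851 -4.114
vertex -3.769 -1.678 -3.748
vertex -2.46 -0.796 -2.315
endloop
endfacet
facet normal -0.161 -0.373 -0.914
outer loop
vertex -3.769 -1.678 -3.748
vertex -2.76 -1.484 -4.005
vertex -3.176 -2.359 -3.575
endloop
endfacet
facet normal -0.590 -0.326 0.739
outer loop
vertex -3.769 -1.678 -3.748
vertex -3.176 -2.359 -3.575
vertex -2.46 -0.796 -2.315
endloop
endfacet
facet normal -0.163 -0.372 -0.914
outer loop
vertex -3.176 -2.359 -3.575
vertex -2.76 -1.484 -4.005
vertex -2.269 -2.382 -3.727
endloop
endfacet
facet normal 0.109 -0.654 0.749
outer loop
vertex -3.176 -2.359 -3.575
vertex -2.269 -2.382 -3.727
vertex -2.46 -0.796 -2.315
endloop
endfacet
facet normal -0.162 -0.372 -0.914
outer loop
vertex -2.269 -2.382 -3.727
vertex -2.76 -1.484 -4.005
vertex -1.731 -1.728 -4.088
endloop
endfacet
facet normal 0.781 -0.360 0.510
outer loop
vertex -2.269 -2.382 -3.727
vertex -1.731 -1.728 -4.088
vertex -2.46 -0.796 -2.315
endloop
endfacet

endsolid
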